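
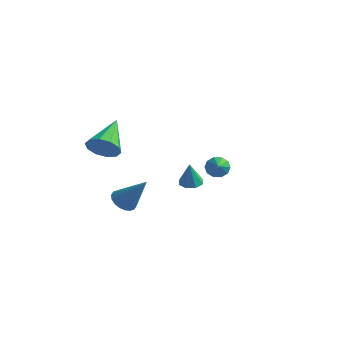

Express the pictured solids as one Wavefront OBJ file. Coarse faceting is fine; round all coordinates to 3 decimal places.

v -2.796 3.997 -3.256
v -2.145 4.107 -3.249
v -2.784 3.843 -1.844
v -2.413 4.532 -3.2
v -2.906 4.644 -3.184
v -3.334 4.377 -3.21
v -3.447 3.888 -3.262
v -3.178 3.462 -3.311
v -2.686 3.35 -3.328
v -2.258 3.618 -3.302
v -3.091 -3.149 2.79
v -2.523 -3.318 3.481
v -3.609 -1.291 3.67
v -2.234 -3.047 3.081
v -2.273 -2.816 2.569
v -2.624 -2.712 2.143
v -3.153 -2.774 1.963
v -3.658 -2.98 2.099
v -3.947 -3.25 2.499
v -3.908 -3.482 3.01
v -3.557 -3.586 3.437
v -3.028 -3.523 3.617
v 0.463 1.41 0.341
v 0.778 1.866 0.641
v 1.177 0.35 1.199
v 0.447 1.8 0.836
v 0.122 1.586 0.841
v -0.072 1.304 0.655
v -0.063 1.064 0.35
v 0.148 0.955 0.04
v 0.479 1.021 -0.154
v 0.804 1.235 -0.159
v 0.999 1.516 0.026
v 0.989 1.757 0.332
v -2.142 -2.831 -0.727
v -1.557 -2.782 -1.161
v -0.978 -2.569 0.867
v -1.657 -2.473 -1.139
v -1.853 -2.236 -1.035
v -2.106 -2.116 -0.87
v -2.366 -2.139 -0.677
v -2.582 -2.298 -0.493
v -2.71 -2.563 -0.356
v -2.726 -2.881 -0.292
v -2.626 -3.189 -0.314
v -2.43 -3.427 -0.418
v -2.177 -3.546 -0.583
v -1.917 -3.524 -0.777
v -1.701 -3.365 -0.96
v -1.573 -3.1 -1.097
f 2 1 4
f 2 4 3
f 4 1 5
f 4 5 3
f 5 1 6
f 5 6 3
f 6 1 7
f 6 7 3
f 7 1 8
f 7 8 3
f 8 1 9
f 8 9 3
f 9 1 10
f 9 10 3
f 10 1 2
f 10 2 3
f 12 11 14
f 12 14 13
f 14 11 15
f 14 15 13
f 15 11 16
f 15 16 13
f 16 11 17
f 16 17 13
f 17 11 18
f 17 18 13
f 18 11 19
f 18 19 13
f 19 11 20
f 19 20 13
f 20 11 21
f 20 21 13
f 21 11 22
f 21 22 13
f 22 11 12
f 22 12 13
f 24 23 26
f 24 26 25
f 26 23 27
f 26 27 25
f 27 23 28
f 27 28 25
f 28 23 29
f 28 29 25
f 29 23 30
f 29 30 25
f 30 23 31
f 30 31 25
f 31 23 32
f 31 32 25
f 32 23 33
f 32 33 25
f 33 23 34
f 33 34 25
f 34 23 24
f 34 24 25
f 36 35 38
f 36 38 37
f 38 35 39
f 38 39 37
f 39 35 40
f 39 40 37
f 40 35 41
f 40 41 37
f 41 35 42
f 41 42 37
f 42 35 43
f 42 43 37
f 43 35 44
f 43 44 37
f 44 35 45
f 44 45 37
f 45 35 46
f 45 46 37
f 46 35 47
f 46 47 37
f 47 35 48
f 47 48 37
f 48 35 49
f 48 49 37
f 49 35 50
f 49 50 37
f 50 35 36
f 50 36 37



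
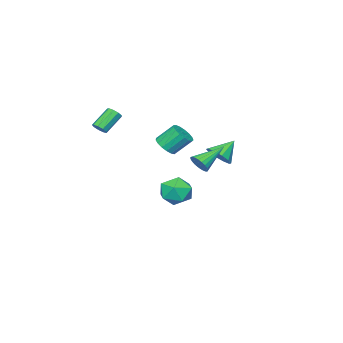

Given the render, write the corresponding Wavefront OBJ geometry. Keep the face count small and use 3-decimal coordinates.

v 4.012 -2.351 3.317
v 4.359 -2.144 3.661
v 3.215 -1.963 4.706
v 2.868 -2.169 4.363
v 4.214 -1.881 3.457
v 3.071 -1.7 4.503
v 3.975 -1.838 3.188
v 2.832 -1.656 4.234
v 3.753 -2.035 2.979
v 2.61 -1.853 4.025
v 3.652 -2.379 2.929
v 2.509 -2.198 3.974
v 3.719 -2.71 3.06
v 2.576 -2.529 4.106
v 3.924 -2.873 3.312
v 2.78 -2.692 4.357
v 4.169 -2.792 3.566
v 3.025 -2.61 4.611
v 4.341 -2.504 3.704
v 3.197 -2.322 4.749
v 4.261 2.945 3.314
v 4.964 3.254 3.502
v 4.341 4.043 4.533
v 3.639 3.735 4.346
v 4.828 3.49 3.24
v 4.206 4.28 4.271
v 4.563 3.601 2.994
v 3.941 4.391 4.025
v 4.229 3.562 2.822
v 3.606 4.352 3.853
v 3.902 3.382 2.763
v 3.279 4.171 3.794
v 3.657 3.102 2.83
v 3.035 3.891 3.861
v 3.551 2.785 3.008
v 2.928 3.575 4.039
v 3.607 2.506 3.256
v 2.985 3.295 4.287
v 3.814 2.327 3.518
v 3.191 3.116 4.549
v 4.123 2.29 3.733
v 3.5 3.079 4.764
v 4.463 2.403 3.852
v 3.841 3.192 4.883
v 4.757 2.64 3.848
v 4.135 3.429 4.879
v 4.938 2.947 3.722
v 4.316 3.737 4.753
v -2.3 1.553 0.15
v -1.639 1.73 0.81
v -3.42 1.867 1.19
v -1.756 2.233 0.531
v -2.082 2.477 0.107
v -2.49 2.368 -0.3
v -2.826 1.948 -0.535
v -2.961 1.377 -0.509
v -2.843 0.874 -0.231
v -2.518 0.63 0.193
v -2.11 0.739 0.601
v -1.774 1.159 0.836
v 1.265 2.954 0.956
v 1.633 3.444 1.352
v -0.445 3.426 1.964
v 1.54 3.611 1.116
v 1.399 3.664 0.852
v 1.235 3.594 0.606
v 1.076 3.414 0.421
v 0.95 3.154 0.328
v 0.878 2.86 0.344
v 0.873 2.581 0.466
v 0.936 2.368 0.672
v 1.055 2.255 0.927
v 1.211 2.264 1.188
v 1.376 2.392 1.408
v 1.522 2.617 1.55
v 1.624 2.9 1.589
v 1.663 3.193 1.519
v -3.02 -1.114 -3.493
v -2.19 -1.208 -4.381
v -3.27 -3.072 -3.519
v -2.44 -3.166 -4.407
v -2.095 -2.845 -3.282
v -1.941 -1.635 -3.266
v -3.519 -2.645 -4.634
v -3.365 -1.435 -4.618
v -2.498 -2.155 -5.087
v -1.618 -2.278 -4.251
v -3.842 -2.002 -3.649
v -2.962 -2.125 -2.813
f 2 1 5
f 2 5 3
f 3 5 6
f 3 6 4
f 5 1 7
f 5 7 6
f 6 7 8
f 6 8 4
f 7 1 9
f 7 9 8
f 8 9 10
f 8 10 4
f 9 1 11
f 9 11 10
f 10 11 12
f 10 12 4
f 11 1 13
f 11 13 12
f 12 13 14
f 12 14 4
f 13 1 15
f 13 15 14
f 14 15 16
f 14 16 4
f 15 1 17
f 15 17 16
f 16 17 18
f 16 18 4
f 17 1 19
f 17 19 18
f 18 19 20
f 18 20 4
f 19 1 2
f 19 2 20
f 20 2 3
f 20 3 4
f 22 21 25
f 22 25 23
f 23 25 26
f 23 26 24
f 25 21 27
f 25 27 26
f 26 27 28
f 26 28 24
f 27 21 29
f 27 29 28
f 28 29 30
f 28 30 24
f 29 21 31
f 29 31 30
f 30 31 32
f 30 32 24
f 31 21 33
f 31 33 32
f 32 33 34
f 32 34 24
f 33 21 35
f 33 35 34
f 34 35 36
f 34 36 24
f 35 21 37
f 35 37 36
f 36 37 38
f 36 38 24
f 37 21 39
f 37 39 38
f 38 39 40
f 38 40 24
f 39 21 41
f 39 41 40
f 40 41 42
f 40 42 24
f 41 21 43
f 41 43 42
f 42 43 44
f 42 44 24
f 43 21 45
f 43 45 44
f 44 45 46
f 44 46 24
f 45 21 47
f 45 47 46
f 46 47 48
f 46 48 24
f 47 21 22
f 47 22 48
f 48 22 23
f 48 23 24
f 50 49 52
f 50 52 51
f 52 49 53
f 52 53 51
f 53 49 54
f 53 54 51
f 54 49 55
f 54 55 51
f 55 49 56
f 55 56 51
f 56 49 57
f 56 57 51
f 57 49 58
f 57 58 51
f 58 49 59
f 58 59 51
f 59 49 60
f 59 60 51
f 60 49 50
f 60 50 51
f 62 61 64
f 62 64 63
f 64 61 65
f 64 65 63
f 65 61 66
f 65 66 63
f 66 61 67
f 66 67 63
f 67 61 68
f 67 68 63
f 68 61 69
f 68 69 63
f 69 61 70
f 69 70 63
f 70 61 71
f 70 71 63
f 71 61 72
f 71 72 63
f 72 61 73
f 72 73 63
f 73 61 74
f 73 74 63
f 74 61 75
f 74 75 63
f 75 61 76
f 75 76 63
f 76 61 77
f 76 77 63
f 77 61 62
f 77 62 63
f 78 89 83
f 78 83 79
f 78 79 85
f 78 85 88
f 78 88 89
f 79 83 87
f 83 89 82
f 89 88 80
f 88 85 84
f 85 79 86
f 81 87 82
f 81 82 80
f 81 80 84
f 81 84 86
f 81 86 87
f 82 87 83
f 80 82 89
f 84 80 88
f 86 84 85
f 87 86 79



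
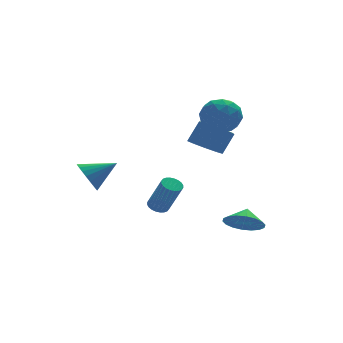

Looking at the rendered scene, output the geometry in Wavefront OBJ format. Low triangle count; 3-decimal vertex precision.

v -4.692 3.248 -2.62
v -4.328 2.7 -3.386
v -3.128 3.112 -1.78
v -4.235 3.065 -3.501
v -4.211 3.458 -3.482
v -4.261 3.819 -3.332
v -4.376 4.093 -3.073
v -4.539 4.238 -2.745
v -4.726 4.232 -2.398
v -4.907 4.077 -2.085
v -5.056 3.795 -1.853
v -5.149 3.43 -1.738
v -5.173 3.037 -1.757
v -5.124 2.676 -1.907
v -5.008 2.402 -2.166
v -4.845 2.257 -2.494
v -4.658 2.263 -2.841
v -4.477 2.418 -3.154
v 1.346 -3.101 -4.118
v 1.976 -3.895 -3.777
v 1.774 -2.479 -3.462
v 2.232 -3.701 -4.128
v 2.313 -3.387 -4.477
v 2.202 -3.017 -4.755
v 1.922 -2.663 -4.907
v 1.528 -2.396 -4.903
v 1.098 -2.268 -4.743
v 0.717 -2.306 -4.46
v 0.46 -2.5 -4.109
v 0.38 -2.814 -3.76
v 0.49 -3.184 -3.482
v 0.77 -3.538 -3.33
v 1.165 -3.805 -3.334
v 1.595 -3.933 -3.493
v 1.491 2.793 1.338
v 2.449 2.588 0.666
v 1.611 1.012 2.054
v 2.569 0.807 1.382
v 2.632 1.572 2.289
v 2.558 2.673 1.847
v 1.502 0.927 0.873
v 1.428 2.028 0.431
v 2.456 1.435 0.379
v 3.155 1.833 1.254
v 0.905 1.767 1.466
v 1.604 2.165 2.341
v 1.959 2.846 0.94
v 2.101 0.754 1.78
v 2.138 1.203 2.313
v 2.701 1.083 1.919
v 2.023 2.896 1.633
v 2.587 2.776 1.238
v 2.694 2.179 2.192
v 1.473 0.824 1.482
v 2.037 0.704 1.087
v 1.359 2.517 0.801
v 1.922 2.397 0.407
v 1.366 1.421 0.528
v 2.527 2.048 0.376
v 2.597 1.002 0.796
v 1.97 1.072 0.498
v 1.926 1.719 0.238
v 2.937 2.282 0.89
v 3.008 1.236 1.31
v 3.045 1.686 1.843
v 3.001 2.332 1.584
v 2.941 1.605 0.721
v 1.052 2.364 1.41
v 1.123 1.318 1.83
v 1.059 1.268 1.136
v 1.015 1.914 0.877
v 1.463 2.598 1.924
v 1.533 1.552 2.344
v 2.134 1.881 2.482
v 2.09 2.528 2.222
v 1.119 1.995 1.999
v -2.244 -0.675 -3.396
v -1.794 -0.313 -3.339
v -1.347 -1.143 -1.587
v -1.796 -1.505 -1.644
v -1.96 -0.194 -3.241
v -1.512 -1.024 -1.489
v -2.168 -0.148 -3.166
v -1.72 -0.978 -1.414
v -2.388 -0.182 -3.126
v -1.94 -1.013 -1.374
v -2.586 -0.292 -3.127
v -2.139 -1.122 -1.375
v -2.732 -0.459 -3.169
v -2.285 -1.29 -1.417
v -2.804 -0.66 -3.246
v -2.356 -1.49 -1.494
v -2.79 -0.863 -3.345
v -2.342 -1.693 -1.593
v -2.693 -1.037 -3.453
v -2.246 -1.867 -1.701
v -2.528 -1.156 -3.551
v -2.08 -1.986 -1.799
v -2.32 -1.202 -3.626
v -1.872 -2.032 -1.874
v -2.1 -1.167 -3.666
v -1.652 -1.998 -1.914
v -1.901 -1.058 -3.665
v -1.454 -1.888 -1.913
v -1.755 -0.89 -3.623
v -1.308 -1.721 -1.871
v -1.684 -0.69 -3.546
v -1.236 -1.52 -1.794
v -1.698 -0.487 -3.447
v -1.25 -1.317 -1.695
v 1.572 2.862 -1.193
v 2.347 3.207 -1.759
v 3.104 3.482 -0.553
v 2.328 3.138 0.013
v 1.912 3.73 -1.605
v 2.669 4.006 -0.4
v 1.318 3.848 -1.259
v 2.075 4.124 -0.054
v 0.842 3.504 -0.882
v 1.599 3.78 0.324
v 0.708 2.86 -0.65
v 1.465 3.136 0.556
v 0.977 2.217 -0.672
v 1.734 2.493 0.533
v 1.525 1.876 -0.938
v 2.282 2.151 0.268
v 2.094 1.996 -1.323
v 2.851 2.272 -0.117
v 2.419 2.522 -1.647
v 3.176 2.798 -0.441
f 2 1 4
f 2 4 3
f 4 1 5
f 4 5 3
f 5 1 6
f 5 6 3
f 6 1 7
f 6 7 3
f 7 1 8
f 7 8 3
f 8 1 9
f 8 9 3
f 9 1 10
f 9 10 3
f 10 1 11
f 10 11 3
f 11 1 12
f 11 12 3
f 12 1 13
f 12 13 3
f 13 1 14
f 13 14 3
f 14 1 15
f 14 15 3
f 15 1 16
f 15 16 3
f 16 1 17
f 16 17 3
f 17 1 18
f 17 18 3
f 18 1 2
f 18 2 3
f 20 19 22
f 20 22 21
f 22 19 23
f 22 23 21
f 23 19 24
f 23 24 21
f 24 19 25
f 24 25 21
f 25 19 26
f 25 26 21
f 26 19 27
f 26 27 21
f 27 19 28
f 27 28 21
f 28 19 29
f 28 29 21
f 29 19 30
f 29 30 21
f 30 19 31
f 30 31 21
f 31 19 32
f 31 32 21
f 32 19 33
f 32 33 21
f 33 19 34
f 33 34 21
f 34 19 20
f 34 20 21
f 35 72 51
f 72 46 75
f 51 75 40
f 72 75 51
f 35 51 47
f 51 40 52
f 47 52 36
f 51 52 47
f 35 47 56
f 47 36 57
f 56 57 42
f 47 57 56
f 35 56 68
f 56 42 71
f 68 71 45
f 56 71 68
f 35 68 72
f 68 45 76
f 72 76 46
f 68 76 72
f 36 52 63
f 52 40 66
f 63 66 44
f 52 66 63
f 40 75 53
f 75 46 74
f 53 74 39
f 75 74 53
f 46 76 73
f 76 45 69
f 73 69 37
f 76 69 73
f 45 71 70
f 71 42 58
f 70 58 41
f 71 58 70
f 42 57 62
f 57 36 59
f 62 59 43
f 57 59 62
f 38 64 50
f 64 44 65
f 50 65 39
f 64 65 50
f 38 50 48
f 50 39 49
f 48 49 37
f 50 49 48
f 38 48 55
f 48 37 54
f 55 54 41
f 48 54 55
f 38 55 60
f 55 41 61
f 60 61 43
f 55 61 60
f 38 60 64
f 60 43 67
f 64 67 44
f 60 67 64
f 39 65 53
f 65 44 66
f 53 66 40
f 65 66 53
f 37 49 73
f 49 39 74
f 73 74 46
f 49 74 73
f 41 54 70
f 54 37 69
f 70 69 45
f 54 69 70
f 43 61 62
f 61 41 58
f 62 58 42
f 61 58 62
f 44 67 63
f 67 43 59
f 63 59 36
f 67 59 63
f 78 77 81
f 78 81 79
f 79 81 82
f 79 82 80
f 81 77 83
f 81 83 82
f 82 83 84
f 82 84 80
f 83 77 85
f 83 85 84
f 84 85 86
f 84 86 80
f 85 77 87
f 85 87 86
f 86 87 88
f 86 88 80
f 87 77 89
f 87 89 88
f 88 89 90
f 88 90 80
f 89 77 91
f 89 91 90
f 90 91 92
f 90 92 80
f 91 77 93
f 91 93 92
f 92 93 94
f 92 94 80
f 93 77 95
f 93 95 94
f 94 95 96
f 94 96 80
f 95 77 97
f 95 97 96
f 96 97 98
f 96 98 80
f 97 77 99
f 97 99 98
f 98 99 100
f 98 100 80
f 99 77 101
f 99 101 100
f 100 101 102
f 100 102 80
f 101 77 103
f 101 103 102
f 102 103 104
f 102 104 80
f 103 77 105
f 103 105 104
f 104 105 106
f 104 106 80
f 105 77 107
f 105 107 106
f 106 107 108
f 106 108 80
f 107 77 109
f 107 109 108
f 108 109 110
f 108 110 80
f 109 77 78
f 109 78 110
f 110 78 79
f 110 79 80
f 112 111 115
f 112 115 113
f 113 115 116
f 113 116 114
f 115 111 117
f 115 117 116
f 116 117 118
f 116 118 114
f 117 111 119
f 117 119 118
f 118 119 120
f 118 120 114
f 119 111 121
f 119 121 120
f 120 121 122
f 120 122 114
f 121 111 123
f 121 123 122
f 122 123 124
f 122 124 114
f 123 111 125
f 123 125 124
f 124 125 126
f 124 126 114
f 125 111 127
f 125 127 126
f 126 127 128
f 126 128 114
f 127 111 129
f 127 129 128
f 128 129 130
f 128 130 114
f 129 111 112
f 129 112 130
f 130 112 113
f 130 113 114



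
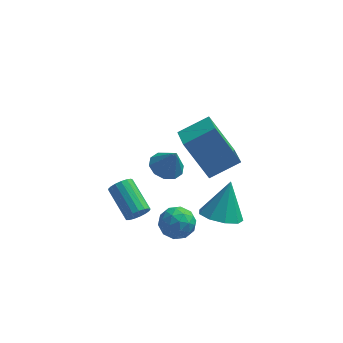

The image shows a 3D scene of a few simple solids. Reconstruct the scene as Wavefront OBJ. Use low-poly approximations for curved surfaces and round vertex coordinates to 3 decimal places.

v -2.164 -0.667 -3.19
v -1.87 -0.773 -2.689
v -2.743 0.502 -1.909
v -3.036 0.607 -2.41
v -1.71 -0.582 -2.822
v -2.583 0.693 -2.043
v -1.654 -0.41 -3.039
v -2.527 0.864 -2.26
v -1.715 -0.298 -3.291
v -2.587 0.977 -2.512
v -1.878 -0.27 -3.52
v -2.751 1.004 -2.74
v -2.107 -0.333 -3.673
v -2.98 0.941 -2.893
v -2.349 -0.473 -3.715
v -3.221 0.802 -2.936
v -2.548 -0.657 -3.637
v -3.421 0.618 -2.858
v -2.66 -0.843 -3.457
v -3.532 0.431 -2.677
v -2.657 -0.99 -3.215
v -3.53 0.285 -2.436
v -2.542 -1.062 -2.968
v -3.414 0.212 -2.188
v -2.34 -1.044 -2.771
v -3.212 0.231 -1.992
v -2.097 -0.939 -2.67
v -2.97 0.335 -1.891
v -0.652 -0.386 -2.98
v -0.097 -0.844 -2.506
v -0.823 -1.476 -3.834
v -0.268 -1.934 -3.36
v -1.039 -1.725 -3.037
v -0.934 -1.051 -2.51
v 0.014 -1.269 -3.83
v 0.119 -0.595 -3.303
v 0.315 -1.39 -3.032
v -0.336 -1.672 -2.541
v -0.584 -0.648 -3.799
v -1.235 -0.93 -3.308
v -0.359 -0.519 -2.668
v -0.561 -1.801 -3.672
v -1.014 -1.678 -3.482
v -0.688 -1.947 -3.203
v -0.851 -0.641 -2.67
v -0.525 -0.91 -2.392
v -1.079 -1.428 -2.704
v -0.395 -1.41 -3.948
v -0.069 -1.679 -3.67
v -0.232 -0.373 -3.137
v 0.094 -0.642 -2.858
v 0.159 -0.892 -3.636
v 0.209 -1.11 -2.699
v 0.108 -1.75 -3.2
v 0.274 -1.359 -3.477
v 0.336 -0.963 -3.167
v -0.174 -1.275 -2.41
v -0.274 -1.916 -2.912
v -0.728 -1.793 -2.722
v -0.666 -1.397 -2.412
v 0.068 -1.596 -2.719
v -0.646 -0.404 -3.428
v -0.746 -1.045 -3.93
v -0.254 -0.923 -3.928
v -0.192 -0.527 -3.618
v -1.028 -0.57 -3.14
v -1.129 -1.21 -3.641
v -1.256 -1.357 -3.173
v -1.194 -0.961 -2.863
v -0.988 -0.724 -3.621
v 1.33 0.062 -3.811
v 2.056 0.589 -4.253
v 1.71 0.918 -2.169
v 1.464 0.928 -4.293
v 0.809 0.863 -4.107
v 0.398 0.423 -3.783
v 0.423 -0.186 -3.472
v 0.872 -0.678 -3.319
v 1.536 -0.824 -3.397
v 2.103 -0.555 -3.668
v 2.309 0.003 -4.007
v -0.55 0.302 1.693
v -0.216 -1.069 2.172
v 0.733 0.844 2.35
v 1.067 -0.526 2.83
v 0.553 -0.074 -0.15
v 0.887 -1.444 0.33
v 1.836 0.469 0.508
v 2.17 -0.902 0.987
v -1.139 1.844 -2.137
v -0.405 2.109 -2.352
v -0.681 1.556 -0.923
v -0.66 2.496 -2.164
v -1.099 2.634 -1.966
v -1.553 2.47 -1.833
v -1.849 2.067 -1.817
v -1.874 1.578 -1.923
v -1.618 1.191 -2.111
v -1.18 1.053 -2.309
v -0.726 1.217 -2.442
v -0.43 1.621 -2.458
f 2 1 5
f 2 5 3
f 3 5 6
f 3 6 4
f 5 1 7
f 5 7 6
f 6 7 8
f 6 8 4
f 7 1 9
f 7 9 8
f 8 9 10
f 8 10 4
f 9 1 11
f 9 11 10
f 10 11 12
f 10 12 4
f 11 1 13
f 11 13 12
f 12 13 14
f 12 14 4
f 13 1 15
f 13 15 14
f 14 15 16
f 14 16 4
f 15 1 17
f 15 17 16
f 16 17 18
f 16 18 4
f 17 1 19
f 17 19 18
f 18 19 20
f 18 20 4
f 19 1 21
f 19 21 20
f 20 21 22
f 20 22 4
f 21 1 23
f 21 23 22
f 22 23 24
f 22 24 4
f 23 1 25
f 23 25 24
f 24 25 26
f 24 26 4
f 25 1 27
f 25 27 26
f 26 27 28
f 26 28 4
f 27 1 2
f 27 2 28
f 28 2 3
f 28 3 4
f 29 66 45
f 66 40 69
f 45 69 34
f 66 69 45
f 29 45 41
f 45 34 46
f 41 46 30
f 45 46 41
f 29 41 50
f 41 30 51
f 50 51 36
f 41 51 50
f 29 50 62
f 50 36 65
f 62 65 39
f 50 65 62
f 29 62 66
f 62 39 70
f 66 70 40
f 62 70 66
f 30 46 57
f 46 34 60
f 57 60 38
f 46 60 57
f 34 69 47
f 69 40 68
f 47 68 33
f 69 68 47
f 40 70 67
f 70 39 63
f 67 63 31
f 70 63 67
f 39 65 64
f 65 36 52
f 64 52 35
f 65 52 64
f 36 51 56
f 51 30 53
f 56 53 37
f 51 53 56
f 32 58 44
f 58 38 59
f 44 59 33
f 58 59 44
f 32 44 42
f 44 33 43
f 42 43 31
f 44 43 42
f 32 42 49
f 42 31 48
f 49 48 35
f 42 48 49
f 32 49 54
f 49 35 55
f 54 55 37
f 49 55 54
f 32 54 58
f 54 37 61
f 58 61 38
f 54 61 58
f 33 59 47
f 59 38 60
f 47 60 34
f 59 60 47
f 31 43 67
f 43 33 68
f 67 68 40
f 43 68 67
f 35 48 64
f 48 31 63
f 64 63 39
f 48 63 64
f 37 55 56
f 55 35 52
f 56 52 36
f 55 52 56
f 38 61 57
f 61 37 53
f 57 53 30
f 61 53 57
f 72 71 74
f 72 74 73
f 74 71 75
f 74 75 73
f 75 71 76
f 75 76 73
f 76 71 77
f 76 77 73
f 77 71 78
f 77 78 73
f 78 71 79
f 78 79 73
f 79 71 80
f 79 80 73
f 80 71 81
f 80 81 73
f 81 71 72
f 81 72 73
f 83 85 82
f 86 83 82
f 82 85 84
f 84 86 82
f 83 89 85
f 87 83 86
f 87 89 83
f 85 89 84
f 88 86 84
f 84 89 88
f 88 87 86
f 89 87 88
f 91 90 93
f 91 93 92
f 93 90 94
f 93 94 92
f 94 90 95
f 94 95 92
f 95 90 96
f 95 96 92
f 96 90 97
f 96 97 92
f 97 90 98
f 97 98 92
f 98 90 99
f 98 99 92
f 99 90 100
f 99 100 92
f 100 90 101
f 100 101 92
f 101 90 91
f 101 91 92



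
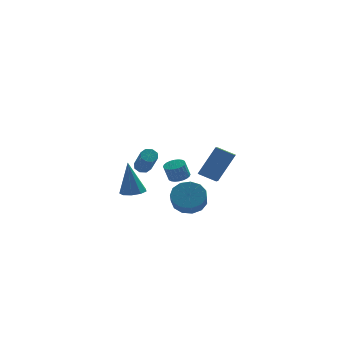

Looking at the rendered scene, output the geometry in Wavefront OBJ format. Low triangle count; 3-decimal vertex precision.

v 0.426 -3.446 -2.041
v 1.066 -2.957 -1.484
v 0.995 -3.665 -0.781
v 0.354 -4.154 -1.339
v 0.566 -2.77 -1.346
v 0.494 -3.477 -0.643
v 0.02 -2.797 -1.429
v -0.051 -3.505 -0.726
v -0.396 -3.031 -1.706
v -0.468 -3.738 -1.004
v -0.552 -3.396 -2.09
v -0.623 -4.104 -1.387
v -0.397 -3.777 -2.458
v -0.468 -4.485 -1.755
v 0.019 -4.054 -2.694
v -0.052 -4.761 -1.991
v 0.564 -4.137 -2.723
v 0.493 -4.845 -2.02
v 1.065 -4.001 -2.535
v 0.994 -4.709 -1.832
v 1.363 -3.689 -2.191
v 1.292 -4.396 -1.488
v 1.364 -3.3 -1.799
v 1.292 -4.007 -1.096
v -1.931 3.969 -2.317
v -1.445 3.896 -2.516
v -1.084 2.598 -1.163
v -1.569 2.671 -0.963
v -1.455 4.188 -2.234
v -1.094 2.889 -0.881
v -1.743 4.351 -2
v -1.382 3.053 -0.647
v -2.142 4.291 -1.952
v -1.78 2.992 -0.599
v -2.416 4.042 -2.117
v -2.055 2.744 -0.764
v -2.406 3.751 -2.399
v -2.045 2.452 -1.046
v -2.118 3.587 -2.633
v -1.757 2.289 -1.28
v -1.72 3.648 -2.681
v -1.358 2.349 -1.328
v 1.832 -3.843 -0.489
v 0.869 -3.526 -0.039
v 1.986 -2.885 -0.835
v 1.022 -2.568 -0.385
v 2.798 -3.372 1.245
v 1.834 -3.055 1.695
v 2.951 -2.414 0.899
v 1.988 -2.097 1.349
v -2.527 -0.756 -2.434
v -2.121 -1.392 -2.34
v -2.813 -0.624 -0.286
v -1.808 -0.977 -2.324
v -1.832 -0.459 -2.359
v -2.181 -0.08 -2.429
v -2.692 -0.017 -2.501
v -3.126 -0.301 -2.541
v -3.28 -0.797 -2.531
v -3.082 -1.275 -2.475
v -2.624 -1.509 -2.4
v 0.159 3.693 -3.045
v 0.792 3.623 -2.872
v 0.494 3.437 -1.861
v -0.139 3.507 -2.035
v 0.757 3.876 -2.835
v 0.46 3.69 -1.825
v 0.632 4.101 -2.831
v 0.334 3.914 -1.82
v 0.434 4.263 -2.859
v 0.137 4.077 -1.848
v 0.195 4.339 -2.916
v -0.103 4.153 -1.905
v -0.05 4.317 -2.992
v -0.348 4.131 -1.981
v -0.263 4.199 -3.076
v -0.561 4.013 -2.066
v -0.412 4.005 -3.156
v -0.71 3.819 -2.145
v -0.474 3.763 -3.219
v -0.772 3.577 -2.208
v -0.44 3.51 -3.255
v -0.737 3.324 -2.245
v -0.314 3.286 -3.26
v -0.612 3.099 -2.249
v -0.117 3.123 -3.232
v -0.414 2.937 -2.221
v 0.123 3.047 -3.175
v -0.175 2.861 -2.164
v 0.368 3.069 -3.099
v 0.07 2.883 -2.088
v 0.581 3.187 -3.014
v 0.283 3.001 -2.004
v 0.73 3.381 -2.935
v 0.432 3.195 -1.924
f 2 1 5
f 2 5 3
f 3 5 6
f 3 6 4
f 5 1 7
f 5 7 6
f 6 7 8
f 6 8 4
f 7 1 9
f 7 9 8
f 8 9 10
f 8 10 4
f 9 1 11
f 9 11 10
f 10 11 12
f 10 12 4
f 11 1 13
f 11 13 12
f 12 13 14
f 12 14 4
f 13 1 15
f 13 15 14
f 14 15 16
f 14 16 4
f 15 1 17
f 15 17 16
f 16 17 18
f 16 18 4
f 17 1 19
f 17 19 18
f 18 19 20
f 18 20 4
f 19 1 21
f 19 21 20
f 20 21 22
f 20 22 4
f 21 1 23
f 21 23 22
f 22 23 24
f 22 24 4
f 23 1 2
f 23 2 24
f 24 2 3
f 24 3 4
f 26 25 29
f 26 29 27
f 27 29 30
f 27 30 28
f 29 25 31
f 29 31 30
f 30 31 32
f 30 32 28
f 31 25 33
f 31 33 32
f 32 33 34
f 32 34 28
f 33 25 35
f 33 35 34
f 34 35 36
f 34 36 28
f 35 25 37
f 35 37 36
f 36 37 38
f 36 38 28
f 37 25 39
f 37 39 38
f 38 39 40
f 38 40 28
f 39 25 41
f 39 41 40
f 40 41 42
f 40 42 28
f 41 25 26
f 41 26 42
f 42 26 27
f 42 27 28
f 44 46 43
f 47 44 43
f 43 46 45
f 45 47 43
f 44 50 46
f 48 44 47
f 48 50 44
f 46 50 45
f 49 47 45
f 45 50 49
f 49 48 47
f 50 48 49
f 52 51 54
f 52 54 53
f 54 51 55
f 54 55 53
f 55 51 56
f 55 56 53
f 56 51 57
f 56 57 53
f 57 51 58
f 57 58 53
f 58 51 59
f 58 59 53
f 59 51 60
f 59 60 53
f 60 51 61
f 60 61 53
f 61 51 52
f 61 52 53
f 63 62 66
f 63 66 64
f 64 66 67
f 64 67 65
f 66 62 68
f 66 68 67
f 67 68 69
f 67 69 65
f 68 62 70
f 68 70 69
f 69 70 71
f 69 71 65
f 70 62 72
f 70 72 71
f 71 72 73
f 71 73 65
f 72 62 74
f 72 74 73
f 73 74 75
f 73 75 65
f 74 62 76
f 74 76 75
f 75 76 77
f 75 77 65
f 76 62 78
f 76 78 77
f 77 78 79
f 77 79 65
f 78 62 80
f 78 80 79
f 79 80 81
f 79 81 65
f 80 62 82
f 80 82 81
f 81 82 83
f 81 83 65
f 82 62 84
f 82 84 83
f 83 84 85
f 83 85 65
f 84 62 86
f 84 86 85
f 85 86 87
f 85 87 65
f 86 62 88
f 86 88 87
f 87 88 89
f 87 89 65
f 88 62 90
f 88 90 89
f 89 90 91
f 89 91 65
f 90 62 92
f 90 92 91
f 91 92 93
f 91 93 65
f 92 62 94
f 92 94 93
f 93 94 95
f 93 95 65
f 94 62 63
f 94 63 95
f 95 63 64
f 95 64 65



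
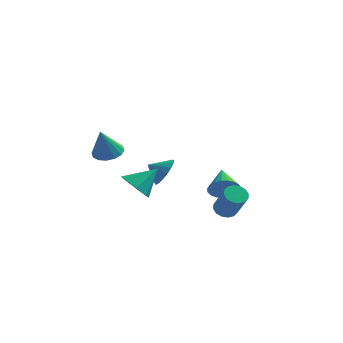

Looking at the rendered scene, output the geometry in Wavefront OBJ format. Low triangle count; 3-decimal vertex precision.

v -3.842 -0.537 1.777
v -2.922 -0.844 1.75
v -4.038 -1.283 3.643
v -2.899 -0.379 1.939
v -3.128 0.044 2.084
v -3.549 0.311 2.146
v -4.048 0.351 2.11
v -4.492 0.153 1.984
v -4.762 -0.23 1.803
v -4.785 -0.695 1.614
v -4.556 -1.117 1.47
v -4.135 -1.384 1.407
v -3.636 -1.424 1.443
v -3.192 -1.226 1.569
v 3.34 -0.968 -1.691
v 3.898 -1.204 -2.116
v 4.778 -2.148 -0.434
v 4.22 -1.912 -0.009
v 4.012 -0.863 -1.983
v 4.892 -1.807 -0.301
v 3.945 -0.55 -1.773
v 4.825 -1.494 -0.091
v 3.716 -0.349 -1.54
v 4.596 -1.293 0.142
v 3.387 -0.314 -1.348
v 4.267 -1.258 0.334
v 3.045 -0.454 -1.248
v 3.925 -1.398 0.434
v 2.782 -0.732 -1.266
v 3.662 -1.676 0.416
v 2.668 -1.073 -1.399
v 3.548 -2.017 0.283
v 2.735 -1.386 -1.609
v 3.615 -2.33 0.073
v 2.964 -1.587 -1.842
v 3.844 -2.531 -0.16
v 3.293 -1.622 -2.034
v 4.173 -2.566 -0.352
v 3.635 -1.482 -2.134
v 4.515 -2.426 -0.452
v 2.595 1.396 -1.274
v 3.18 1.912 -1.884
v 1.985 3.064 -0.446
v 2.829 1.891 -2.099
v 2.438 1.783 -2.171
v 2.075 1.609 -2.088
v 1.801 1.398 -1.865
v 1.665 1.186 -1.539
v 1.689 1.011 -1.167
v 1.871 0.902 -0.814
v 2.177 0.879 -0.54
v 2.556 0.945 -0.393
v 2.942 1.089 -0.399
v 3.268 1.286 -0.555
v 3.477 1.502 -0.836
v 3.534 1.699 -1.193
v 3.429 1.845 -1.563
v -1.468 2.803 -0.983
v -0.866 2.193 -0.293
v -2.432 2.537 -0.377
v -0.857 2.636 -0.084
v -0.968 3.111 -0.053
v -1.179 3.526 -0.206
v -1.447 3.797 -0.513
v -1.719 3.872 -0.913
v -1.941 3.735 -1.327
v -2.069 3.413 -1.673
v -2.079 2.97 -1.882
v -1.967 2.495 -1.913
v -1.757 2.08 -1.76
v -1.489 1.809 -1.453
v -1.217 1.734 -1.053
v -0.994 1.872 -0.639
v -1.542 -2.582 0.071
v -0.737 -2.541 -0.677
v -0.478 -1.618 1.269
v -1.264 -1.887 -0.735
v -1.954 -1.64 -0.321
v -2.403 -1.945 0.323
v -2.347 -2.623 0.819
v -1.82 -3.277 0.877
v -1.13 -3.524 0.462
v -0.681 -3.219 -0.181
f 2 1 4
f 2 4 3
f 4 1 5
f 4 5 3
f 5 1 6
f 5 6 3
f 6 1 7
f 6 7 3
f 7 1 8
f 7 8 3
f 8 1 9
f 8 9 3
f 9 1 10
f 9 10 3
f 10 1 11
f 10 11 3
f 11 1 12
f 11 12 3
f 12 1 13
f 12 13 3
f 13 1 14
f 13 14 3
f 14 1 2
f 14 2 3
f 16 15 19
f 16 19 17
f 17 19 20
f 17 20 18
f 19 15 21
f 19 21 20
f 20 21 22
f 20 22 18
f 21 15 23
f 21 23 22
f 22 23 24
f 22 24 18
f 23 15 25
f 23 25 24
f 24 25 26
f 24 26 18
f 25 15 27
f 25 27 26
f 26 27 28
f 26 28 18
f 27 15 29
f 27 29 28
f 28 29 30
f 28 30 18
f 29 15 31
f 29 31 30
f 30 31 32
f 30 32 18
f 31 15 33
f 31 33 32
f 32 33 34
f 32 34 18
f 33 15 35
f 33 35 34
f 34 35 36
f 34 36 18
f 35 15 37
f 35 37 36
f 36 37 38
f 36 38 18
f 37 15 39
f 37 39 38
f 38 39 40
f 38 40 18
f 39 15 16
f 39 16 40
f 40 16 17
f 40 17 18
f 42 41 44
f 42 44 43
f 44 41 45
f 44 45 43
f 45 41 46
f 45 46 43
f 46 41 47
f 46 47 43
f 47 41 48
f 47 48 43
f 48 41 49
f 48 49 43
f 49 41 50
f 49 50 43
f 50 41 51
f 50 51 43
f 51 41 52
f 51 52 43
f 52 41 53
f 52 53 43
f 53 41 54
f 53 54 43
f 54 41 55
f 54 55 43
f 55 41 56
f 55 56 43
f 56 41 57
f 56 57 43
f 57 41 42
f 57 42 43
f 59 58 61
f 59 61 60
f 61 58 62
f 61 62 60
f 62 58 63
f 62 63 60
f 63 58 64
f 63 64 60
f 64 58 65
f 64 65 60
f 65 58 66
f 65 66 60
f 66 58 67
f 66 67 60
f 67 58 68
f 67 68 60
f 68 58 69
f 68 69 60
f 69 58 70
f 69 70 60
f 70 58 71
f 70 71 60
f 71 58 72
f 71 72 60
f 72 58 73
f 72 73 60
f 73 58 59
f 73 59 60
f 75 74 77
f 75 77 76
f 77 74 78
f 77 78 76
f 78 74 79
f 78 79 76
f 79 74 80
f 79 80 76
f 80 74 81
f 80 81 76
f 81 74 82
f 81 82 76
f 82 74 83
f 82 83 76
f 83 74 75
f 83 75 76



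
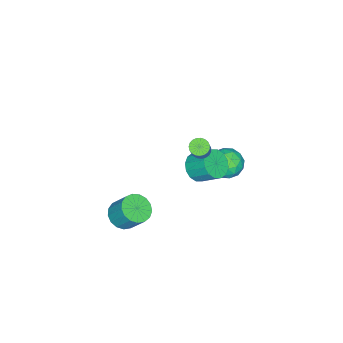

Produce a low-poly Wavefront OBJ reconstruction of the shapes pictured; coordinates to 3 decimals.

v 1.317 0.407 2.837
v 1.806 0.441 2.475
v 3.032 0.987 4.18
v 2.543 0.953 4.543
v 1.716 0.678 2.464
v 2.942 1.224 4.169
v 1.556 0.868 2.518
v 2.783 1.414 4.223
v 1.356 0.978 2.627
v 2.582 1.524 4.332
v 1.148 0.99 2.772
v 2.374 1.535 4.477
v 0.97 0.9 2.929
v 2.196 1.446 4.634
v 0.852 0.726 3.07
v 2.078 1.272 4.775
v 0.814 0.496 3.171
v 2.04 1.042 4.876
v 0.863 0.251 3.214
v 2.089 0.797 4.919
v 0.991 0.033 3.192
v 2.217 0.579 4.897
v 1.175 -0.12 3.109
v 2.401 0.425 4.814
v 1.383 -0.183 2.979
v 2.61 0.363 4.684
v 1.58 -0.143 2.824
v 2.807 0.403 4.529
v 1.732 -0.008 2.672
v 2.958 0.538 4.377
v 1.812 0.199 2.548
v 3.038 0.745 4.253
v 3.079 -3.968 -4.501
v 3.853 -4.565 -4.12
v 3.976 -3.51 -2.717
v 3.201 -2.912 -3.099
v 4.092 -4.222 -4.399
v 4.215 -3.167 -2.996
v 4.099 -3.821 -4.701
v 4.222 -2.765 -3.298
v 3.872 -3.453 -4.958
v 3.995 -2.398 -3.555
v 3.463 -3.204 -5.11
v 3.586 -2.148 -3.707
v 2.966 -3.129 -5.123
v 3.089 -2.073 -3.72
v 2.495 -3.246 -4.993
v 2.618 -2.191 -3.59
v 2.158 -3.529 -4.751
v 2.281 -2.474 -3.348
v 2.031 -3.912 -4.451
v 2.154 -2.857 -3.048
v 2.145 -4.308 -4.163
v 2.267 -3.253 -2.76
v 2.472 -4.626 -3.953
v 2.595 -3.571 -2.55
v 2.938 -4.793 -3.868
v 3.061 -3.738 -2.465
v 3.437 -4.771 -3.928
v 3.56 -3.716 -2.525
v -0.719 1.769 -0.053
v -0.081 0.831 -0.215
v -2.159 0.929 -0.865
v -1.521 -0.009 -1.027
v -1.838 0.292 0.032
v -0.948 0.812 0.534
v -1.292 0.948 -1.614
v -0.402 1.468 -1.112
v -0.435 0.324 -1.18
v -0.772 -0.081 -0.162
v -1.468 1.841 -0.918
v -1.805 1.436 0.1
v -0.273 1.374 -0.063
v -1.967 0.386 -1.017
v -2.153 0.563 -0.394
v -1.777 0.012 -0.49
v -0.783 1.362 0.378
v -0.408 0.811 0.282
v -1.44 0.494 0.428
v -1.832 0.949 -1.362
v -1.457 0.398 -1.458
v -0.463 1.748 -0.59
v -0.087 1.197 -0.686
v -0.8 1.266 -1.508
v -0.106 0.525 -0.725
v -0.953 0.031 -1.202
v -0.819 0.593 -1.548
v -0.295 0.899 -1.253
v -0.304 0.286 -0.127
v -1.151 -0.208 -0.604
v -1.337 -0.031 0.018
v -0.814 0.275 0.313
v -0.513 -0.012 -0.694
v -1.089 1.968 -0.476
v -1.936 1.474 -0.953
v -1.426 1.485 -1.393
v -0.903 1.791 -1.098
v -1.287 1.729 0.122
v -2.134 1.235 -0.355
v -1.945 0.861 0.173
v -1.421 1.167 0.468
v -1.727 1.772 -0.386
v 0.598 -0.195 0.109
v 1.184 -0.714 0.778
v 1.169 0.536 1.76
v 0.582 1.055 1.091
v 1.529 -0.46 0.46
v 1.514 0.79 1.443
v 1.624 -0.135 0.048
v 1.609 1.115 1.031
v 1.444 0.174 -0.348
v 1.429 1.424 0.635
v 1.037 0.384 -0.621
v 1.022 1.634 0.362
v 0.513 0.439 -0.699
v 0.498 1.689 0.284
v 0.011 0.324 -0.56
v -0.004 1.574 0.422
v -0.334 0.07 -0.243
v -0.349 1.32 0.74
v -0.429 -0.255 0.169
v -0.444 0.995 1.152
v -0.249 -0.564 0.565
v -0.264 0.686 1.548
v 0.158 -0.774 0.838
v 0.143 0.476 1.821
v 0.682 -0.829 0.916
v 0.667 0.421 1.899
f 2 1 5
f 2 5 3
f 3 5 6
f 3 6 4
f 5 1 7
f 5 7 6
f 6 7 8
f 6 8 4
f 7 1 9
f 7 9 8
f 8 9 10
f 8 10 4
f 9 1 11
f 9 11 10
f 10 11 12
f 10 12 4
f 11 1 13
f 11 13 12
f 12 13 14
f 12 14 4
f 13 1 15
f 13 15 14
f 14 15 16
f 14 16 4
f 15 1 17
f 15 17 16
f 16 17 18
f 16 18 4
f 17 1 19
f 17 19 18
f 18 19 20
f 18 20 4
f 19 1 21
f 19 21 20
f 20 21 22
f 20 22 4
f 21 1 23
f 21 23 22
f 22 23 24
f 22 24 4
f 23 1 25
f 23 25 24
f 24 25 26
f 24 26 4
f 25 1 27
f 25 27 26
f 26 27 28
f 26 28 4
f 27 1 29
f 27 29 28
f 28 29 30
f 28 30 4
f 29 1 31
f 29 31 30
f 30 31 32
f 30 32 4
f 31 1 2
f 31 2 32
f 32 2 3
f 32 3 4
f 34 33 37
f 34 37 35
f 35 37 38
f 35 38 36
f 37 33 39
f 37 39 38
f 38 39 40
f 38 40 36
f 39 33 41
f 39 41 40
f 40 41 42
f 40 42 36
f 41 33 43
f 41 43 42
f 42 43 44
f 42 44 36
f 43 33 45
f 43 45 44
f 44 45 46
f 44 46 36
f 45 33 47
f 45 47 46
f 46 47 48
f 46 48 36
f 47 33 49
f 47 49 48
f 48 49 50
f 48 50 36
f 49 33 51
f 49 51 50
f 50 51 52
f 50 52 36
f 51 33 53
f 51 53 52
f 52 53 54
f 52 54 36
f 53 33 55
f 53 55 54
f 54 55 56
f 54 56 36
f 55 33 57
f 55 57 56
f 56 57 58
f 56 58 36
f 57 33 59
f 57 59 58
f 58 59 60
f 58 60 36
f 59 33 34
f 59 34 60
f 60 34 35
f 60 35 36
f 61 98 77
f 98 72 101
f 77 101 66
f 98 101 77
f 61 77 73
f 77 66 78
f 73 78 62
f 77 78 73
f 61 73 82
f 73 62 83
f 82 83 68
f 73 83 82
f 61 82 94
f 82 68 97
f 94 97 71
f 82 97 94
f 61 94 98
f 94 71 102
f 98 102 72
f 94 102 98
f 62 78 89
f 78 66 92
f 89 92 70
f 78 92 89
f 66 101 79
f 101 72 100
f 79 100 65
f 101 100 79
f 72 102 99
f 102 71 95
f 99 95 63
f 102 95 99
f 71 97 96
f 97 68 84
f 96 84 67
f 97 84 96
f 68 83 88
f 83 62 85
f 88 85 69
f 83 85 88
f 64 90 76
f 90 70 91
f 76 91 65
f 90 91 76
f 64 76 74
f 76 65 75
f 74 75 63
f 76 75 74
f 64 74 81
f 74 63 80
f 81 80 67
f 74 80 81
f 64 81 86
f 81 67 87
f 86 87 69
f 81 87 86
f 64 86 90
f 86 69 93
f 90 93 70
f 86 93 90
f 65 91 79
f 91 70 92
f 79 92 66
f 91 92 79
f 63 75 99
f 75 65 100
f 99 100 72
f 75 100 99
f 67 80 96
f 80 63 95
f 96 95 71
f 80 95 96
f 69 87 88
f 87 67 84
f 88 84 68
f 87 84 88
f 70 93 89
f 93 69 85
f 89 85 62
f 93 85 89
f 104 103 107
f 104 107 105
f 105 107 108
f 105 108 106
f 107 103 109
f 107 109 108
f 108 109 110
f 108 110 106
f 109 103 111
f 109 111 110
f 110 111 112
f 110 112 106
f 111 103 113
f 111 113 112
f 112 113 114
f 112 114 106
f 113 103 115
f 113 115 114
f 114 115 116
f 114 116 106
f 115 103 117
f 115 117 116
f 116 117 118
f 116 118 106
f 117 103 119
f 117 119 118
f 118 119 120
f 118 120 106
f 119 103 121
f 119 121 120
f 120 121 122
f 120 122 106
f 121 103 123
f 121 123 122
f 122 123 124
f 122 124 106
f 123 103 125
f 123 125 124
f 124 125 126
f 124 126 106
f 125 103 127
f 125 127 126
f 126 127 128
f 126 128 106
f 127 103 104
f 127 104 128
f 128 104 105
f 128 105 106



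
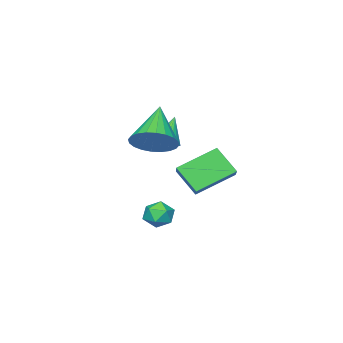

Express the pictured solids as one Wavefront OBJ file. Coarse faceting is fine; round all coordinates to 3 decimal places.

v -1.829 0.592 -1.894
v -1.352 0.384 -2.444
v -2.548 -0.364 -2.156
v -2.071 -0.572 -2.706
v -1.861 -0.629 -1.981
v -1.416 -0.039 -1.819
v -2.484 0.059 -2.781
v -2.039 0.649 -2.619
v -1.757 0.055 -2.992
v -1.372 -0.371 -2.498
v -2.528 0.391 -2.102
v -2.143 -0.035 -1.608
v -5.091 1.525 -0.486
v -4.984 0.502 0.633
v -4.281 2.303 0.147
v -4.173 1.28 1.266
v -3.527 0.66 -1.426
v -3.419 -0.363 -0.307
v -2.716 1.438 -0.793
v -2.609 0.415 0.326
v -2.91 -0.471 1.471
v -2.497 -0.053 1.726
v -3.59 -0.589 2.769
v -2.691 0.107 1.639
v -2.923 0.167 1.523
v -3.152 0.117 1.398
v -3.34 -0.035 1.285
v -3.453 -0.262 1.205
v -3.473 -0.525 1.171
v -3.395 -0.779 1.189
v -3.233 -0.98 1.255
v -3.015 -1.092 1.359
v -2.779 -1.097 1.482
v -2.566 -0.994 1.604
v -2.412 -0.801 1.702
v -2.344 -0.55 1.76
v -2.374 -0.286 1.769
v -0.489 1.138 2.531
v 0.203 0.379 2.693
v -1.851 0.202 3.969
v 0.315 0.65 2.974
v 0.304 0.994 3.188
v 0.172 1.361 3.302
v -0.06 1.693 3.299
v -0.358 1.941 3.179
v -0.676 2.067 2.96
v -0.965 2.052 2.676
v -1.182 1.897 2.37
v -1.293 1.627 2.088
v -1.282 1.282 1.874
v -1.151 0.916 1.76
v -0.918 0.583 1.763
v -0.621 0.335 1.884
v -0.303 0.209 2.103
v -0.014 0.225 2.387
f 1 12 6
f 1 6 2
f 1 2 8
f 1 8 11
f 1 11 12
f 2 6 10
f 6 12 5
f 12 11 3
f 11 8 7
f 8 2 9
f 4 10 5
f 4 5 3
f 4 3 7
f 4 7 9
f 4 9 10
f 5 10 6
f 3 5 12
f 7 3 11
f 9 7 8
f 10 9 2
f 14 16 13
f 17 14 13
f 13 16 15
f 15 17 13
f 14 20 16
f 18 14 17
f 18 20 14
f 16 20 15
f 19 17 15
f 15 20 19
f 19 18 17
f 20 18 19
f 22 21 24
f 22 24 23
f 24 21 25
f 24 25 23
f 25 21 26
f 25 26 23
f 26 21 27
f 26 27 23
f 27 21 28
f 27 28 23
f 28 21 29
f 28 29 23
f 29 21 30
f 29 30 23
f 30 21 31
f 30 31 23
f 31 21 32
f 31 32 23
f 32 21 33
f 32 33 23
f 33 21 34
f 33 34 23
f 34 21 35
f 34 35 23
f 35 21 36
f 35 36 23
f 36 21 37
f 36 37 23
f 37 21 22
f 37 22 23
f 39 38 41
f 39 41 40
f 41 38 42
f 41 42 40
f 42 38 43
f 42 43 40
f 43 38 44
f 43 44 40
f 44 38 45
f 44 45 40
f 45 38 46
f 45 46 40
f 46 38 47
f 46 47 40
f 47 38 48
f 47 48 40
f 48 38 49
f 48 49 40
f 49 38 50
f 49 50 40
f 50 38 51
f 50 51 40
f 51 38 52
f 51 52 40
f 52 38 53
f 52 53 40
f 53 38 54
f 53 54 40
f 54 38 55
f 54 55 40
f 55 38 39
f 55 39 40



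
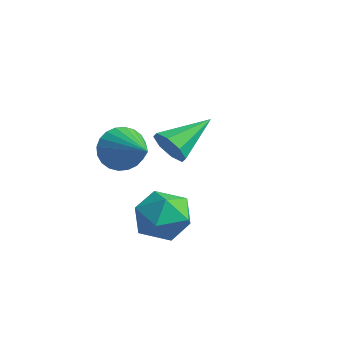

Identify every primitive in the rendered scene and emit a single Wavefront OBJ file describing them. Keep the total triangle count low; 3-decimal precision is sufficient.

v 2.545 -1.232 -0.643
v 3.34 -1.828 -1.047
v 1.38 -2.292 -1.373
v 2.175 -2.888 -1.777
v 1.997 -2.877 -0.719
v 2.717 -2.222 -0.268
v 2.003 -1.898 -2.152
v 2.723 -1.243 -1.701
v 3.005 -2.239 -1.979
v 3.001 -2.845 -1.094
v 1.719 -1.275 -1.326
v 1.715 -1.881 -0.441
v -0.458 0.472 -0.139
v -0.172 0.155 0.514
v -0.402 2.208 0.679
v 0.257 0.321 0.134
v 0.267 0.574 -0.407
v -0.147 0.768 -0.79
v -0.744 0.788 -0.792
v -1.173 0.623 -0.411
v -1.183 0.369 0.129
v -0.769 0.175 0.513
v 0.605 -2.316 1.154
v 0.944 -1.975 0.417
v 2.295 -2.584 1.806
v 0.913 -1.694 0.613
v 0.835 -1.509 0.891
v 0.722 -1.446 1.209
v 0.592 -1.516 1.519
v 0.463 -1.707 1.773
v 0.356 -1.991 1.933
v 0.288 -2.325 1.975
v 0.267 -2.658 1.891
v 0.298 -2.938 1.696
v 0.376 -3.124 1.418
v 0.489 -3.187 1.1
v 0.619 -3.117 0.79
v 0.748 -2.926 0.535
v 0.854 -2.641 0.375
v 0.923 -2.307 0.334
f 1 12 6
f 1 6 2
f 1 2 8
f 1 8 11
f 1 11 12
f 2 6 10
f 6 12 5
f 12 11 3
f 11 8 7
f 8 2 9
f 4 10 5
f 4 5 3
f 4 3 7
f 4 7 9
f 4 9 10
f 5 10 6
f 3 5 12
f 7 3 11
f 9 7 8
f 10 9 2
f 14 13 16
f 14 16 15
f 16 13 17
f 16 17 15
f 17 13 18
f 17 18 15
f 18 13 19
f 18 19 15
f 19 13 20
f 19 20 15
f 20 13 21
f 20 21 15
f 21 13 22
f 21 22 15
f 22 13 14
f 22 14 15
f 24 23 26
f 24 26 25
f 26 23 27
f 26 27 25
f 27 23 28
f 27 28 25
f 28 23 29
f 28 29 25
f 29 23 30
f 29 30 25
f 30 23 31
f 30 31 25
f 31 23 32
f 31 32 25
f 32 23 33
f 32 33 25
f 33 23 34
f 33 34 25
f 34 23 35
f 34 35 25
f 35 23 36
f 35 36 25
f 36 23 37
f 36 37 25
f 37 23 38
f 37 38 25
f 38 23 39
f 38 39 25
f 39 23 40
f 39 40 25
f 40 23 24
f 40 24 25



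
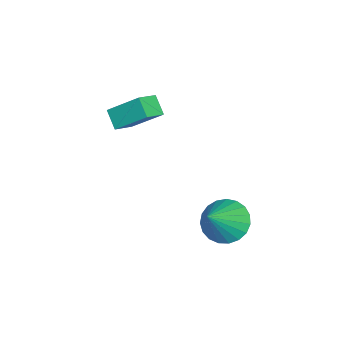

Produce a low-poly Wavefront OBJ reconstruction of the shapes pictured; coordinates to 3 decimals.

v -1.132 -1.306 3.274
v -0.976 -0.032 4.341
v -1.925 -0.929 2.939
v -1.769 0.346 4.007
v -0.651 -0.846 2.653
v -0.495 0.429 3.721
v -1.444 -0.468 2.319
v -1.288 0.806 3.386
v 0.801 3.728 -0.262
v 1.333 3.293 -0.932
v 2.059 3.412 0.942
v 1.456 3.672 -0.961
v 1.466 4.06 -0.87
v 1.361 4.391 -0.673
v 1.159 4.608 -0.405
v 0.895 4.672 -0.112
v 0.615 4.573 0.154
v 0.367 4.329 0.349
v 0.194 3.98 0.438
v 0.126 3.588 0.406
v 0.175 3.22 0.259
v 0.331 2.94 0.021
v 0.569 2.797 -0.265
v 0.847 2.814 -0.551
v 1.117 2.99 -0.787
f 2 4 1
f 5 2 1
f 1 4 3
f 3 5 1
f 2 8 4
f 6 2 5
f 6 8 2
f 4 8 3
f 7 5 3
f 3 8 7
f 7 6 5
f 8 6 7
f 10 9 12
f 10 12 11
f 12 9 13
f 12 13 11
f 13 9 14
f 13 14 11
f 14 9 15
f 14 15 11
f 15 9 16
f 15 16 11
f 16 9 17
f 16 17 11
f 17 9 18
f 17 18 11
f 18 9 19
f 18 19 11
f 19 9 20
f 19 20 11
f 20 9 21
f 20 21 11
f 21 9 22
f 21 22 11
f 22 9 23
f 22 23 11
f 23 9 24
f 23 24 11
f 24 9 25
f 24 25 11
f 25 9 10
f 25 10 11



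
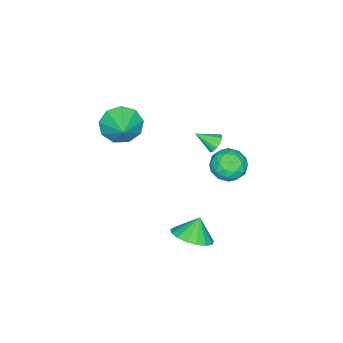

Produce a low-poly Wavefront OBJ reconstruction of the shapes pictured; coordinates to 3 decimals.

v -2.945 1.189 0.578
v -2.4 1.367 0.49
v -2.535 0.251 1.222
v -2.501 1.512 0.765
v -2.742 1.554 0.981
v -3.049 1.481 1.069
v -3.322 1.315 1
v -3.475 1.109 0.798
v -3.46 0.929 0.526
v -3.282 0.831 0.27
v -2.996 0.847 0.112
v -2.694 0.972 0.102
v -2.472 1.166 0.243
v -2.383 3.136 -0.154
v -1.826 2.594 -0.798
v -3.194 1.786 0.278
v -2.637 1.244 -0.366
v -2.214 1.633 0.463
v -1.712 2.467 0.196
v -3.308 1.913 -0.716
v -2.806 2.747 -0.983
v -2.397 1.839 -1.146
v -1.721 1.666 -0.417
v -3.299 2.714 -0.103
v -2.623 2.541 0.626
v -2.033 2.983 -0.514
v -2.987 1.397 -0.006
v -2.738 1.625 0.482
v -2.411 1.307 0.103
v -1.966 2.909 0.071
v -1.639 2.591 -0.308
v -1.867 2.025 0.434
v -3.381 1.789 -0.212
v -3.054 1.471 -0.591
v -2.609 3.073 -0.623
v -2.282 2.755 -1.002
v -3.153 2.355 -0.954
v -2.042 2.221 -1.097
v -2.519 1.428 -0.844
v -2.913 1.821 -1.049
v -2.618 2.311 -1.206
v -1.644 2.12 -0.669
v -2.121 1.326 -0.415
v -1.872 1.554 0.073
v -1.578 2.045 -0.084
v -1.98 1.675 -0.873
v -2.899 3.054 -0.105
v -3.376 2.26 0.149
v -3.442 2.335 -0.436
v -3.148 2.826 -0.593
v -2.501 2.952 0.324
v -2.978 2.159 0.577
v -2.402 2.069 0.686
v -2.107 2.559 0.529
v -3.04 2.705 0.353
v 3.618 3.86 0.667
v 4.491 4.082 1.225
v 3.002 3.9 1.613
v 4.314 4.538 1.09
v 3.977 4.838 0.859
v 3.559 4.915 0.583
v 3.153 4.749 0.326
v 2.854 4.38 0.148
v 2.731 3.892 0.088
v 2.81 3.396 0.161
v 3.074 3.007 0.35
v 3.463 2.812 0.611
v 3.888 2.858 0.885
v 4.25 3.133 1.109
v 4.468 3.575 1.232
v 0.689 -1.914 3.592
v 1.474 -2.53 3.155
v 1.671 -1.126 4.248
v 1.317 -1.958 2.703
v 0.866 -1.366 2.667
v 0.332 -1.03 3.064
v -0.036 -1.108 3.709
v -0.064 -1.563 4.299
v 0.26 -2.182 4.558
v 0.784 -2.676 4.366
v 1.264 -2.814 3.812
f 2 1 4
f 2 4 3
f 4 1 5
f 4 5 3
f 5 1 6
f 5 6 3
f 6 1 7
f 6 7 3
f 7 1 8
f 7 8 3
f 8 1 9
f 8 9 3
f 9 1 10
f 9 10 3
f 10 1 11
f 10 11 3
f 11 1 12
f 11 12 3
f 12 1 13
f 12 13 3
f 13 1 2
f 13 2 3
f 14 51 30
f 51 25 54
f 30 54 19
f 51 54 30
f 14 30 26
f 30 19 31
f 26 31 15
f 30 31 26
f 14 26 35
f 26 15 36
f 35 36 21
f 26 36 35
f 14 35 47
f 35 21 50
f 47 50 24
f 35 50 47
f 14 47 51
f 47 24 55
f 51 55 25
f 47 55 51
f 15 31 42
f 31 19 45
f 42 45 23
f 31 45 42
f 19 54 32
f 54 25 53
f 32 53 18
f 54 53 32
f 25 55 52
f 55 24 48
f 52 48 16
f 55 48 52
f 24 50 49
f 50 21 37
f 49 37 20
f 50 37 49
f 21 36 41
f 36 15 38
f 41 38 22
f 36 38 41
f 17 43 29
f 43 23 44
f 29 44 18
f 43 44 29
f 17 29 27
f 29 18 28
f 27 28 16
f 29 28 27
f 17 27 34
f 27 16 33
f 34 33 20
f 27 33 34
f 17 34 39
f 34 20 40
f 39 40 22
f 34 40 39
f 17 39 43
f 39 22 46
f 43 46 23
f 39 46 43
f 18 44 32
f 44 23 45
f 32 45 19
f 44 45 32
f 16 28 52
f 28 18 53
f 52 53 25
f 28 53 52
f 20 33 49
f 33 16 48
f 49 48 24
f 33 48 49
f 22 40 41
f 40 20 37
f 41 37 21
f 40 37 41
f 23 46 42
f 46 22 38
f 42 38 15
f 46 38 42
f 57 56 59
f 57 59 58
f 59 56 60
f 59 60 58
f 60 56 61
f 60 61 58
f 61 56 62
f 61 62 58
f 62 56 63
f 62 63 58
f 63 56 64
f 63 64 58
f 64 56 65
f 64 65 58
f 65 56 66
f 65 66 58
f 66 56 67
f 66 67 58
f 67 56 68
f 67 68 58
f 68 56 69
f 68 69 58
f 69 56 70
f 69 70 58
f 70 56 57
f 70 57 58
f 72 71 74
f 72 74 73
f 74 71 75
f 74 75 73
f 75 71 76
f 75 76 73
f 76 71 77
f 76 77 73
f 77 71 78
f 77 78 73
f 78 71 79
f 78 79 73
f 79 71 80
f 79 80 73
f 80 71 81
f 80 81 73
f 81 71 72
f 81 72 73



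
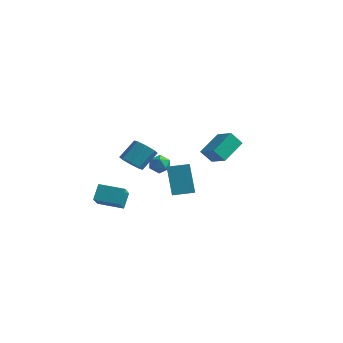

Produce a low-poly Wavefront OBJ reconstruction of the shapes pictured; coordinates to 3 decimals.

v -3.921 2.215 -2.315
v -3.339 2.665 -2.345
v -3.201 1.275 -2.435
v -2.619 1.725 -2.465
v -2.992 1.646 -1.835
v -3.437 2.228 -1.761
v -3.103 1.712 -3.019
v -3.548 2.294 -2.945
v -2.834 2.354 -2.78
v -2.765 2.313 -2.048
v -3.775 1.627 -2.732
v -3.706 1.586 -2
v 2.689 -1.949 1.469
v 3.863 -2.312 1.979
v 2.769 -0.476 2.334
v 3.942 -0.839 2.844
v 3.158 -1.521 0.696
v 4.331 -1.884 1.206
v 3.237 -0.048 1.561
v 4.411 -0.411 2.071
v -0.387 -0.521 -3.252
v -1.156 -0.038 -1.359
v -1.022 0.29 -3.717
v -1.792 0.772 -1.824
v 0.592 0.348 -3.076
v -0.178 0.83 -1.183
v -0.044 1.158 -3.541
v -0.813 1.641 -1.648
v -3.636 -0.233 -1.681
v -2.842 -0.435 -1.704
v -2.549 0.591 -0.622
v -3.344 0.793 -0.599
v -2.984 0.027 -2.104
v -2.691 1.053 -1.022
v -3.508 0.337 -2.256
v -3.216 1.363 -1.174
v -4.107 0.313 -2.072
v -3.815 1.339 -0.989
v -4.431 -0.031 -1.658
v -4.138 0.995 -0.576
v -4.289 -0.493 -1.258
v -3.996 0.533 -0.176
v -3.764 -0.803 -1.106
v -3.472 0.223 -0.024
v -3.165 -0.779 -1.291
v -2.873 0.247 -0.208
v -4.082 -3.092 -3.705
v -4.239 -2.432 -2.752
v -4.937 -1.748 -4.777
v -5.094 -1.088 -3.824
v -2.666 -2.392 -3.956
v -2.823 -1.732 -3.003
v -3.521 -1.048 -5.028
v -3.678 -0.388 -4.075
f 1 12 6
f 1 6 2
f 1 2 8
f 1 8 11
f 1 11 12
f 2 6 10
f 6 12 5
f 12 11 3
f 11 8 7
f 8 2 9
f 4 10 5
f 4 5 3
f 4 3 7
f 4 7 9
f 4 9 10
f 5 10 6
f 3 5 12
f 7 3 11
f 9 7 8
f 10 9 2
f 14 16 13
f 17 14 13
f 13 16 15
f 15 17 13
f 14 20 16
f 18 14 17
f 18 20 14
f 16 20 15
f 19 17 15
f 15 20 19
f 19 18 17
f 20 18 19
f 22 24 21
f 25 22 21
f 21 24 23
f 23 25 21
f 22 28 24
f 26 22 25
f 26 28 22
f 24 28 23
f 27 25 23
f 23 28 27
f 27 26 25
f 28 26 27
f 30 29 33
f 30 33 31
f 31 33 34
f 31 34 32
f 33 29 35
f 33 35 34
f 34 35 36
f 34 36 32
f 35 29 37
f 35 37 36
f 36 37 38
f 36 38 32
f 37 29 39
f 37 39 38
f 38 39 40
f 38 40 32
f 39 29 41
f 39 41 40
f 40 41 42
f 40 42 32
f 41 29 43
f 41 43 42
f 42 43 44
f 42 44 32
f 43 29 45
f 43 45 44
f 44 45 46
f 44 46 32
f 45 29 30
f 45 30 46
f 46 30 31
f 46 31 32
f 48 50 47
f 51 48 47
f 47 50 49
f 49 51 47
f 48 54 50
f 52 48 51
f 52 54 48
f 50 54 49
f 53 51 49
f 49 54 53
f 53 52 51
f 54 52 53



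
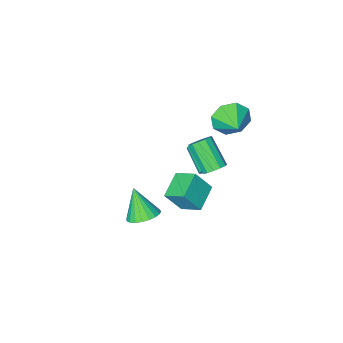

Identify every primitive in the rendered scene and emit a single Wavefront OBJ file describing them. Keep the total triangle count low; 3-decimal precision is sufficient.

v 0.856 1.112 -0.156
v -0.294 0.315 0.328
v 0.396 2.136 0.438
v -0.753 1.339 0.922
v 1.593 0.761 1.018
v 0.444 -0.036 1.502
v 1.134 1.785 1.612
v -0.016 0.988 2.096
v -0.393 2.099 3.247
v -0.073 2.47 3.628
v -0.027 1.211 4.814
v -0.347 0.841 4.433
v -0.411 2.524 3.699
v -0.365 1.265 4.884
v -0.743 2.444 3.626
v -0.697 1.185 4.812
v -0.964 2.254 3.433
v -0.918 0.995 4.619
v -1.004 2.015 3.181
v -0.958 0.756 4.367
v -0.85 1.803 2.95
v -0.804 0.544 4.136
v -0.551 1.685 2.814
v -0.505 0.426 3.999
v -0.202 1.699 2.814
v -0.155 0.44 4
v 0.087 1.84 2.953
v 0.133 0.581 4.138
v 0.223 2.063 3.184
v 0.269 0.804 4.37
v 0.163 2.298 3.436
v 0.209 1.039 4.622
v 2.918 1.042 0.427
v 3.765 1.182 0.481
v 2.962 0.198 1.913
v 3.631 1.469 0.647
v 3.374 1.682 0.776
v 3.038 1.784 0.844
v 2.682 1.758 0.84
v 2.366 1.608 0.764
v 2.145 1.36 0.63
v 2.059 1.057 0.461
v 2.12 0.752 0.286
v 2.32 0.496 0.135
v 2.623 0.335 0.035
v 2.977 0.296 0.002
v 3.321 0.386 0.043
v 3.595 0.589 0.15
v 3.752 0.871 0.305
v -2.999 -0.487 3.669
v -2.63 -0.866 4.564
v -2.621 0.687 4.011
v -2.085 -0.872 3.984
v -2.076 -0.652 3.219
v -2.607 -0.336 2.717
v -3.368 -0.108 2.774
v -3.912 -0.102 3.354
v -3.921 -0.322 4.119
v -3.39 -0.639 4.621
v -3.373 -2.83 -2.792
v -2.863 -2.688 -2.469
v -3.017 -4.109 -1.604
v -3.527 -4.25 -1.928
v -3.084 -2.568 -2.31
v -3.238 -3.989 -1.446
v -3.37 -2.508 -2.262
v -3.524 -3.928 -1.398
v -3.658 -2.521 -2.336
v -3.812 -3.942 -1.472
v -3.88 -2.605 -2.514
v -4.034 -4.026 -1.649
v -3.986 -2.741 -2.755
v -4.14 -4.162 -1.891
v -3.951 -2.897 -3.006
v -4.105 -4.318 -2.141
v -3.784 -3.037 -3.207
v -3.938 -4.458 -2.343
v -3.523 -3.13 -3.313
v -3.677 -4.551 -2.449
v -3.228 -3.154 -3.3
v -3.382 -4.575 -2.436
v -2.966 -3.104 -3.17
v -3.12 -4.525 -2.306
v -2.797 -2.991 -2.954
v -2.951 -4.411 -2.09
v -2.76 -2.841 -2.701
v -2.914 -4.261 -1.837
f 2 4 1
f 5 2 1
f 1 4 3
f 3 5 1
f 2 8 4
f 6 2 5
f 6 8 2
f 4 8 3
f 7 5 3
f 3 8 7
f 7 6 5
f 8 6 7
f 10 9 13
f 10 13 11
f 11 13 14
f 11 14 12
f 13 9 15
f 13 15 14
f 14 15 16
f 14 16 12
f 15 9 17
f 15 17 16
f 16 17 18
f 16 18 12
f 17 9 19
f 17 19 18
f 18 19 20
f 18 20 12
f 19 9 21
f 19 21 20
f 20 21 22
f 20 22 12
f 21 9 23
f 21 23 22
f 22 23 24
f 22 24 12
f 23 9 25
f 23 25 24
f 24 25 26
f 24 26 12
f 25 9 27
f 25 27 26
f 26 27 28
f 26 28 12
f 27 9 29
f 27 29 28
f 28 29 30
f 28 30 12
f 29 9 31
f 29 31 30
f 30 31 32
f 30 32 12
f 31 9 10
f 31 10 32
f 32 10 11
f 32 11 12
f 34 33 36
f 34 36 35
f 36 33 37
f 36 37 35
f 37 33 38
f 37 38 35
f 38 33 39
f 38 39 35
f 39 33 40
f 39 40 35
f 40 33 41
f 40 41 35
f 41 33 42
f 41 42 35
f 42 33 43
f 42 43 35
f 43 33 44
f 43 44 35
f 44 33 45
f 44 45 35
f 45 33 46
f 45 46 35
f 46 33 47
f 46 47 35
f 47 33 48
f 47 48 35
f 48 33 49
f 48 49 35
f 49 33 34
f 49 34 35
f 51 50 53
f 51 53 52
f 53 50 54
f 53 54 52
f 54 50 55
f 54 55 52
f 55 50 56
f 55 56 52
f 56 50 57
f 56 57 52
f 57 50 58
f 57 58 52
f 58 50 59
f 58 59 52
f 59 50 51
f 59 51 52
f 61 60 64
f 61 64 62
f 62 64 65
f 62 65 63
f 64 60 66
f 64 66 65
f 65 66 67
f 65 67 63
f 66 60 68
f 66 68 67
f 67 68 69
f 67 69 63
f 68 60 70
f 68 70 69
f 69 70 71
f 69 71 63
f 70 60 72
f 70 72 71
f 71 72 73
f 71 73 63
f 72 60 74
f 72 74 73
f 73 74 75
f 73 75 63
f 74 60 76
f 74 76 75
f 75 76 77
f 75 77 63
f 76 60 78
f 76 78 77
f 77 78 79
f 77 79 63
f 78 60 80
f 78 80 79
f 79 80 81
f 79 81 63
f 80 60 82
f 80 82 81
f 81 82 83
f 81 83 63
f 82 60 84
f 82 84 83
f 83 84 85
f 83 85 63
f 84 60 86
f 84 86 85
f 85 86 87
f 85 87 63
f 86 60 61
f 86 61 87
f 87 61 62
f 87 62 63



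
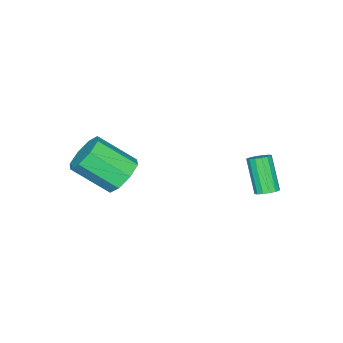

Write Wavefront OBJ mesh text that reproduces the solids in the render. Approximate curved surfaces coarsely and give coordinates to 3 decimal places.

v -1.815 4.07 0.408
v -1.471 4.415 0.723
v -2.082 3.555 2.328
v -2.425 3.21 2.012
v -1.732 4.562 0.703
v -2.342 3.702 2.308
v -2.015 4.578 0.604
v -2.625 3.718 2.208
v -2.244 4.457 0.452
v -2.855 3.598 2.057
v -2.358 4.233 0.288
v -2.969 3.373 1.893
v -2.327 3.965 0.157
v -2.938 3.105 1.761
v -2.158 3.725 0.092
v -2.769 2.865 1.697
v -1.898 3.578 0.112
v -2.508 2.718 1.717
v -1.615 3.562 0.212
v -2.225 2.702 1.816
v -1.385 3.682 0.363
v -1.996 2.823 1.968
v -1.271 3.907 0.527
v -1.882 3.047 2.132
v -1.302 4.175 0.659
v -1.913 3.315 2.263
v 2.722 -0.473 2.399
v 3.672 -0.027 2.423
v 4.388 -1.62 3.744
v 3.438 -2.067 3.721
v 3.192 0.242 3.008
v 3.908 -1.351 4.329
v 2.436 0.092 3.236
v 3.152 -1.501 4.558
v 1.848 -0.389 2.975
v 2.564 -1.982 4.296
v 1.772 -0.92 2.376
v 2.488 -2.513 3.697
v 2.252 -1.189 1.791
v 2.968 -2.782 3.112
v 3.008 -1.039 1.562
v 3.724 -2.632 2.884
v 3.596 -0.558 1.824
v 4.312 -2.151 3.145
f 2 1 5
f 2 5 3
f 3 5 6
f 3 6 4
f 5 1 7
f 5 7 6
f 6 7 8
f 6 8 4
f 7 1 9
f 7 9 8
f 8 9 10
f 8 10 4
f 9 1 11
f 9 11 10
f 10 11 12
f 10 12 4
f 11 1 13
f 11 13 12
f 12 13 14
f 12 14 4
f 13 1 15
f 13 15 14
f 14 15 16
f 14 16 4
f 15 1 17
f 15 17 16
f 16 17 18
f 16 18 4
f 17 1 19
f 17 19 18
f 18 19 20
f 18 20 4
f 19 1 21
f 19 21 20
f 20 21 22
f 20 22 4
f 21 1 23
f 21 23 22
f 22 23 24
f 22 24 4
f 23 1 25
f 23 25 24
f 24 25 26
f 24 26 4
f 25 1 2
f 25 2 26
f 26 2 3
f 26 3 4
f 28 27 31
f 28 31 29
f 29 31 32
f 29 32 30
f 31 27 33
f 31 33 32
f 32 33 34
f 32 34 30
f 33 27 35
f 33 35 34
f 34 35 36
f 34 36 30
f 35 27 37
f 35 37 36
f 36 37 38
f 36 38 30
f 37 27 39
f 37 39 38
f 38 39 40
f 38 40 30
f 39 27 41
f 39 41 40
f 40 41 42
f 40 42 30
f 41 27 43
f 41 43 42
f 42 43 44
f 42 44 30
f 43 27 28
f 43 28 44
f 44 28 29
f 44 29 30



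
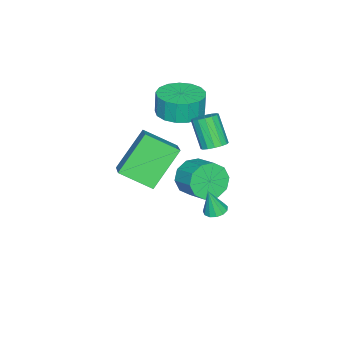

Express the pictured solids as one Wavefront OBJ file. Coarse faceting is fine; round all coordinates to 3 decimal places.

v -0.959 0.472 1.358
v -0.447 0.18 1.379
v -0.888 -0.503 2.663
v -1.401 -0.212 2.642
v -0.397 0.439 1.534
v -0.839 -0.245 2.818
v -0.498 0.706 1.642
v -0.94 0.023 2.925
v -0.723 0.911 1.673
v -1.164 0.227 2.957
v -1.01 0.998 1.62
v -1.452 0.314 2.904
v -1.285 0.944 1.497
v -1.727 0.26 2.781
v -1.472 0.763 1.337
v -1.913 0.08 2.621
v -1.521 0.505 1.182
v -1.963 -0.179 2.466
v -1.42 0.237 1.075
v -1.862 -0.446 2.358
v -1.196 0.033 1.043
v -1.637 -0.651 2.327
v -0.908 -0.054 1.096
v -1.35 -0.738 2.38
v -0.633 -0 1.219
v -1.075 -0.684 2.503
v -2.802 -2.046 1.402
v -1.971 -2.716 1.468
v -2.067 -2.725 2.584
v -2.898 -2.054 2.518
v -1.756 -2.252 1.491
v -1.852 -2.261 2.606
v -1.78 -1.741 1.492
v -1.876 -1.749 2.608
v -2.039 -1.299 1.474
v -2.135 -1.308 2.589
v -2.472 -1.028 1.438
v -2.568 -1.037 2.554
v -2.981 -0.991 1.395
v -3.077 -1 2.511
v -3.449 -1.195 1.353
v -3.545 -1.204 2.469
v -3.769 -1.594 1.322
v -3.865 -1.603 2.438
v -3.867 -2.096 1.31
v -3.963 -2.105 2.426
v -3.721 -2.587 1.319
v -3.817 -2.596 2.435
v -3.365 -2.954 1.347
v -3.461 -2.963 2.462
v -2.879 -3.113 1.387
v -2.975 -3.121 2.503
v -2.376 -3.027 1.431
v -2.472 -3.036 2.547
v 1.52 -1.183 0.153
v 1.905 -2.556 0.922
v 0.166 -0.666 1.756
v 0.552 -2.039 2.524
v 2.588 -0.501 0.836
v 2.974 -1.874 1.604
v 1.235 0.016 2.438
v 1.62 -1.357 3.207
v -1.294 0.388 -3.055
v -0.76 0.38 -3.137
v -1.106 0.132 -1.805
v -0.832 0.667 -3.068
v -1.05 0.866 -2.994
v -1.346 0.913 -2.94
v -1.625 0.793 -2.923
v -1.799 0.544 -2.947
v -1.813 0.246 -3.006
v -1.661 -0.007 -3.081
v -1.394 -0.135 -3.147
v -1.094 -0.097 -3.184
v -0.858 0.095 -3.18
v -2.951 -1.433 -2.749
v -2.409 -1.353 -3.55
v -1.768 -0.307 -3.011
v -2.309 -0.387 -2.211
v -2.899 -1.015 -3.623
v -2.257 0.031 -3.084
v -3.408 -0.836 -3.362
v -2.767 0.209 -2.824
v -3.743 -0.886 -2.867
v -3.102 0.16 -2.329
v -3.775 -1.144 -2.328
v -3.134 -0.099 -1.789
v -3.492 -1.513 -1.949
v -2.851 -0.467 -1.41
v -3.003 -1.851 -1.876
v -2.361 -0.805 -1.337
v -2.493 -2.029 -2.136
v -1.852 -0.984 -1.598
v -2.158 -1.98 -2.631
v -1.517 -0.934 -2.093
v -2.126 -1.721 -3.171
v -1.485 -0.676 -2.632
f 2 1 5
f 2 5 3
f 3 5 6
f 3 6 4
f 5 1 7
f 5 7 6
f 6 7 8
f 6 8 4
f 7 1 9
f 7 9 8
f 8 9 10
f 8 10 4
f 9 1 11
f 9 11 10
f 10 11 12
f 10 12 4
f 11 1 13
f 11 13 12
f 12 13 14
f 12 14 4
f 13 1 15
f 13 15 14
f 14 15 16
f 14 16 4
f 15 1 17
f 15 17 16
f 16 17 18
f 16 18 4
f 17 1 19
f 17 19 18
f 18 19 20
f 18 20 4
f 19 1 21
f 19 21 20
f 20 21 22
f 20 22 4
f 21 1 23
f 21 23 22
f 22 23 24
f 22 24 4
f 23 1 25
f 23 25 24
f 24 25 26
f 24 26 4
f 25 1 2
f 25 2 26
f 26 2 3
f 26 3 4
f 28 27 31
f 28 31 29
f 29 31 32
f 29 32 30
f 31 27 33
f 31 33 32
f 32 33 34
f 32 34 30
f 33 27 35
f 33 35 34
f 34 35 36
f 34 36 30
f 35 27 37
f 35 37 36
f 36 37 38
f 36 38 30
f 37 27 39
f 37 39 38
f 38 39 40
f 38 40 30
f 39 27 41
f 39 41 40
f 40 41 42
f 40 42 30
f 41 27 43
f 41 43 42
f 42 43 44
f 42 44 30
f 43 27 45
f 43 45 44
f 44 45 46
f 44 46 30
f 45 27 47
f 45 47 46
f 46 47 48
f 46 48 30
f 47 27 49
f 47 49 48
f 48 49 50
f 48 50 30
f 49 27 51
f 49 51 50
f 50 51 52
f 50 52 30
f 51 27 53
f 51 53 52
f 52 53 54
f 52 54 30
f 53 27 28
f 53 28 54
f 54 28 29
f 54 29 30
f 56 58 55
f 59 56 55
f 55 58 57
f 57 59 55
f 56 62 58
f 60 56 59
f 60 62 56
f 58 62 57
f 61 59 57
f 57 62 61
f 61 60 59
f 62 60 61
f 64 63 66
f 64 66 65
f 66 63 67
f 66 67 65
f 67 63 68
f 67 68 65
f 68 63 69
f 68 69 65
f 69 63 70
f 69 70 65
f 70 63 71
f 70 71 65
f 71 63 72
f 71 72 65
f 72 63 73
f 72 73 65
f 73 63 74
f 73 74 65
f 74 63 75
f 74 75 65
f 75 63 64
f 75 64 65
f 77 76 80
f 77 80 78
f 78 80 81
f 78 81 79
f 80 76 82
f 80 82 81
f 81 82 83
f 81 83 79
f 82 76 84
f 82 84 83
f 83 84 85
f 83 85 79
f 84 76 86
f 84 86 85
f 85 86 87
f 85 87 79
f 86 76 88
f 86 88 87
f 87 88 89
f 87 89 79
f 88 76 90
f 88 90 89
f 89 90 91
f 89 91 79
f 90 76 92
f 90 92 91
f 91 92 93
f 91 93 79
f 92 76 94
f 92 94 93
f 93 94 95
f 93 95 79
f 94 76 96
f 94 96 95
f 95 96 97
f 95 97 79
f 96 76 77
f 96 77 97
f 97 77 78
f 97 78 79



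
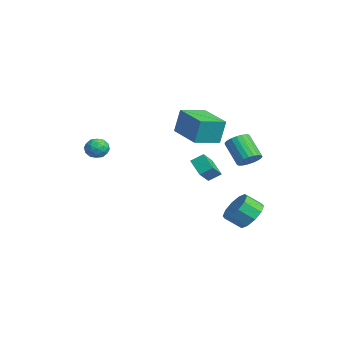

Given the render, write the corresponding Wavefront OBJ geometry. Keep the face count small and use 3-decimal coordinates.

v -1.287 0.232 1.708
v -1.202 0.542 3.214
v -1.772 1.72 1.428
v -1.688 2.03 2.934
v 0.748 0.85 1.466
v 0.832 1.16 2.972
v 0.262 2.338 1.186
v 0.347 2.648 2.692
v -2.772 1.967 -1.613
v -2.065 1.302 -0.842
v -2.634 2.668 -1.134
v -1.927 2.003 -0.363
v -1.773 2.237 -2.297
v -1.066 1.572 -1.526
v -1.635 2.938 -1.818
v -0.928 2.273 -1.047
v 0.812 3.821 -0.021
v 1.366 3.615 0.407
v 0.302 3.213 1.589
v -0.252 3.419 1.161
v 1.336 3.908 0.48
v 0.272 3.506 1.662
v 1.215 4.186 0.466
v 0.152 3.784 1.648
v 1.024 4.401 0.367
v -0.039 3.999 1.55
v 0.797 4.516 0.202
v -0.266 4.114 1.384
v 0.572 4.51 -0.002
v -0.491 4.109 1.18
v 0.389 4.386 -0.209
v -0.674 3.984 0.973
v 0.279 4.163 -0.384
v -0.785 3.761 0.798
v 0.261 3.882 -0.496
v -0.803 3.48 0.686
v 0.338 3.59 -0.526
v -0.726 3.188 0.656
v 0.497 3.337 -0.468
v -0.566 2.936 0.714
v 0.71 3.169 -0.334
v -0.353 2.767 0.849
v 0.941 3.113 -0.145
v -0.122 2.711 1.037
v 1.15 3.18 0.065
v 0.087 2.778 1.248
v 1.3 3.357 0.261
v 0.237 2.956 1.443
v -3.016 -3.261 0.756
v -2.785 -2.971 0.132
v -2.995 -4.329 0.268
v -2.764 -4.039 -0.356
v -2.327 -4.048 0.223
v -2.34 -3.389 0.525
v -3.44 -3.911 -0.125
v -3.453 -3.252 0.177
v -3.047 -3.373 -0.412
v -2.36 -3.458 -0.197
v -3.42 -3.842 0.597
v -2.733 -3.927 0.812
v -2.902 -3.023 0.487
v -2.878 -4.277 -0.087
v -2.621 -4.283 0.253
v -2.485 -4.113 -0.113
v -2.641 -3.268 0.718
v -2.505 -3.097 0.351
v -2.236 -3.73 0.404
v -3.275 -4.203 0.049
v -3.139 -4.032 -0.318
v -3.295 -3.187 0.513
v -3.159 -3.017 0.147
v -3.544 -3.57 -0.004
v -2.921 -3.088 -0.2
v -2.909 -3.716 -0.487
v -3.306 -3.641 -0.351
v -3.313 -3.253 -0.173
v -2.517 -3.138 -0.073
v -2.504 -3.765 -0.36
v -2.247 -3.771 -0.02
v -2.255 -3.383 0.157
v -2.671 -3.374 -0.393
v -3.276 -3.535 0.76
v -3.263 -4.162 0.473
v -3.525 -3.917 0.243
v -3.533 -3.529 0.42
v -2.871 -3.584 0.887
v -2.859 -4.212 0.6
v -2.467 -4.047 0.573
v -2.474 -3.659 0.751
v -3.109 -3.926 0.793
v 2.075 3.617 -3.566
v 2.855 3.914 -3.015
v 2.686 3.039 -2.304
v 1.905 2.743 -2.854
v 2.349 4.191 -2.794
v 2.18 3.317 -2.083
v 1.738 4.25 -2.868
v 1.569 3.375 -2.157
v 1.256 4.067 -3.208
v 1.087 3.192 -2.497
v 1.086 3.712 -3.685
v 0.917 2.837 -2.974
v 1.294 3.321 -4.116
v 1.125 2.446 -3.405
v 1.8 3.043 -4.337
v 1.631 2.169 -3.626
v 2.411 2.985 -4.263
v 2.242 2.11 -3.552
v 2.893 3.168 -3.923
v 2.724 2.293 -3.212
v 3.063 3.523 -3.446
v 2.894 2.648 -2.735
f 2 4 1
f 5 2 1
f 1 4 3
f 3 5 1
f 2 8 4
f 6 2 5
f 6 8 2
f 4 8 3
f 7 5 3
f 3 8 7
f 7 6 5
f 8 6 7
f 10 12 9
f 13 10 9
f 9 12 11
f 11 13 9
f 10 16 12
f 14 10 13
f 14 16 10
f 12 16 11
f 15 13 11
f 11 16 15
f 15 14 13
f 16 14 15
f 18 17 21
f 18 21 19
f 19 21 22
f 19 22 20
f 21 17 23
f 21 23 22
f 22 23 24
f 22 24 20
f 23 17 25
f 23 25 24
f 24 25 26
f 24 26 20
f 25 17 27
f 25 27 26
f 26 27 28
f 26 28 20
f 27 17 29
f 27 29 28
f 28 29 30
f 28 30 20
f 29 17 31
f 29 31 30
f 30 31 32
f 30 32 20
f 31 17 33
f 31 33 32
f 32 33 34
f 32 34 20
f 33 17 35
f 33 35 34
f 34 35 36
f 34 36 20
f 35 17 37
f 35 37 36
f 36 37 38
f 36 38 20
f 37 17 39
f 37 39 38
f 38 39 40
f 38 40 20
f 39 17 41
f 39 41 40
f 40 41 42
f 40 42 20
f 41 17 43
f 41 43 42
f 42 43 44
f 42 44 20
f 43 17 45
f 43 45 44
f 44 45 46
f 44 46 20
f 45 17 47
f 45 47 46
f 46 47 48
f 46 48 20
f 47 17 18
f 47 18 48
f 48 18 19
f 48 19 20
f 49 86 65
f 86 60 89
f 65 89 54
f 86 89 65
f 49 65 61
f 65 54 66
f 61 66 50
f 65 66 61
f 49 61 70
f 61 50 71
f 70 71 56
f 61 71 70
f 49 70 82
f 70 56 85
f 82 85 59
f 70 85 82
f 49 82 86
f 82 59 90
f 86 90 60
f 82 90 86
f 50 66 77
f 66 54 80
f 77 80 58
f 66 80 77
f 54 89 67
f 89 60 88
f 67 88 53
f 89 88 67
f 60 90 87
f 90 59 83
f 87 83 51
f 90 83 87
f 59 85 84
f 85 56 72
f 84 72 55
f 85 72 84
f 56 71 76
f 71 50 73
f 76 73 57
f 71 73 76
f 52 78 64
f 78 58 79
f 64 79 53
f 78 79 64
f 52 64 62
f 64 53 63
f 62 63 51
f 64 63 62
f 52 62 69
f 62 51 68
f 69 68 55
f 62 68 69
f 52 69 74
f 69 55 75
f 74 75 57
f 69 75 74
f 52 74 78
f 74 57 81
f 78 81 58
f 74 81 78
f 53 79 67
f 79 58 80
f 67 80 54
f 79 80 67
f 51 63 87
f 63 53 88
f 87 88 60
f 63 88 87
f 55 68 84
f 68 51 83
f 84 83 59
f 68 83 84
f 57 75 76
f 75 55 72
f 76 72 56
f 75 72 76
f 58 81 77
f 81 57 73
f 77 73 50
f 81 73 77
f 92 91 95
f 92 95 93
f 93 95 96
f 93 96 94
f 95 91 97
f 95 97 96
f 96 97 98
f 96 98 94
f 97 91 99
f 97 99 98
f 98 99 100
f 98 100 94
f 99 91 101
f 99 101 100
f 100 101 102
f 100 102 94
f 101 91 103
f 101 103 102
f 102 103 104
f 102 104 94
f 103 91 105
f 103 105 104
f 104 105 106
f 104 106 94
f 105 91 107
f 105 107 106
f 106 107 108
f 106 108 94
f 107 91 109
f 107 109 108
f 108 109 110
f 108 110 94
f 109 91 111
f 109 111 110
f 110 111 112
f 110 112 94
f 111 91 92
f 111 92 112
f 112 92 93
f 112 93 94

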